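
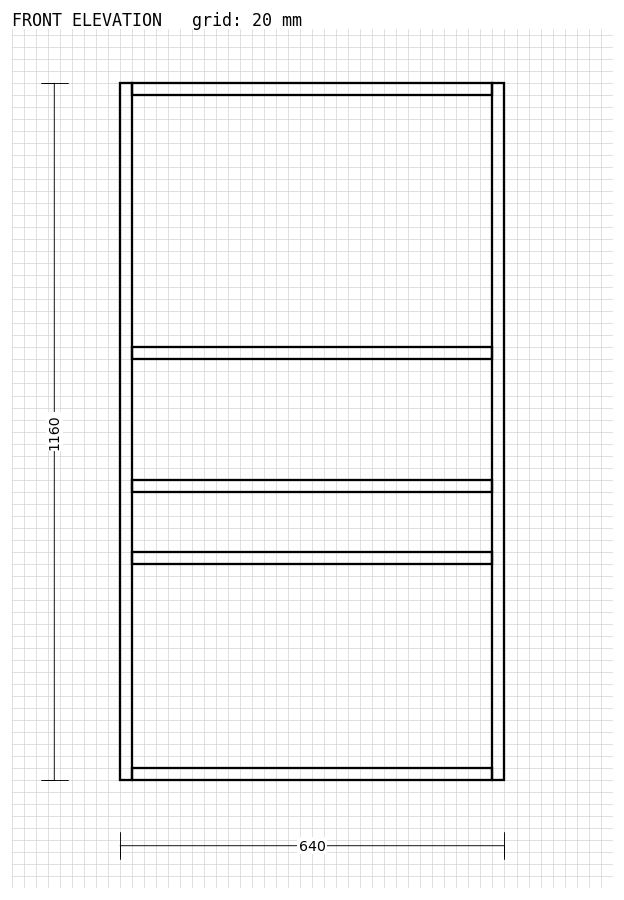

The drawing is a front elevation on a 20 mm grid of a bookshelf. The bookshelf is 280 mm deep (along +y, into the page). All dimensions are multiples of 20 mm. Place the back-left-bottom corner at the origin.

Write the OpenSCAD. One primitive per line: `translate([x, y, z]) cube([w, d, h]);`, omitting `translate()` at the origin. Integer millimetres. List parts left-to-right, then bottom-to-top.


cube([20, 280, 1160]);
translate([20, 0, 0]) cube([600, 280, 20]);
translate([20, 0, 360]) cube([600, 280, 20]);
translate([20, 0, 480]) cube([600, 280, 20]);
translate([20, 0, 700]) cube([600, 280, 20]);
translate([20, 0, 1140]) cube([600, 280, 20]);
translate([620, 0, 0]) cube([20, 280, 1160]);


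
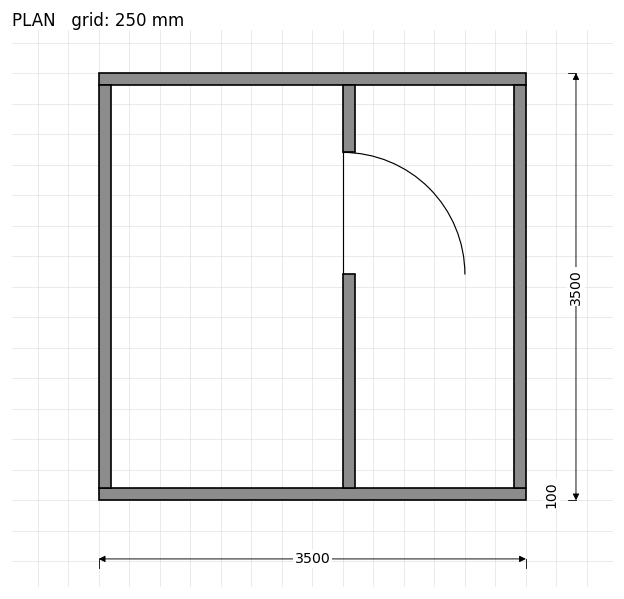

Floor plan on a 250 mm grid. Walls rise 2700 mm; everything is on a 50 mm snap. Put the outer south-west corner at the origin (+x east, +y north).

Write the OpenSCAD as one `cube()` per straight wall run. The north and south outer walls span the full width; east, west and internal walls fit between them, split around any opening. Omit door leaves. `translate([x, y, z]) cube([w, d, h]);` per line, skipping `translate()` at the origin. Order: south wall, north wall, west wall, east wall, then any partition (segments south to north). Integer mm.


cube([3500, 100, 2700]);
translate([0, 3400, 0]) cube([3500, 100, 2700]);
translate([0, 100, 0]) cube([100, 3300, 2700]);
translate([3400, 100, 0]) cube([100, 3300, 2700]);
translate([2000, 100, 0]) cube([100, 1750, 2700]);
translate([2000, 2850, 0]) cube([100, 550, 2700]);


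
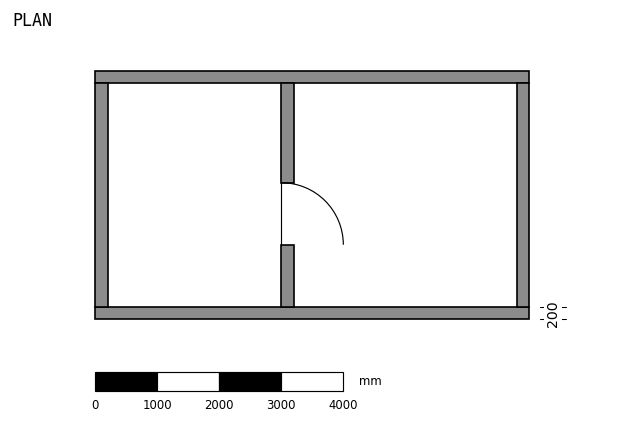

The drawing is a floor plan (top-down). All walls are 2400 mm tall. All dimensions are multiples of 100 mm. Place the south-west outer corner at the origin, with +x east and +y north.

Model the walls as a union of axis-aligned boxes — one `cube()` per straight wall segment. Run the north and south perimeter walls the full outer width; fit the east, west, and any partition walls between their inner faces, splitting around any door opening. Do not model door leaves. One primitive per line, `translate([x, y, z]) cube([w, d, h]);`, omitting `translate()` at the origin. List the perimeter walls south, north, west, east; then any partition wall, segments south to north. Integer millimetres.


cube([7000, 200, 2400]);
translate([0, 3800, 0]) cube([7000, 200, 2400]);
translate([0, 200, 0]) cube([200, 3600, 2400]);
translate([6800, 200, 0]) cube([200, 3600, 2400]);
translate([3000, 200, 0]) cube([200, 1000, 2400]);
translate([3000, 2200, 0]) cube([200, 1600, 2400]);


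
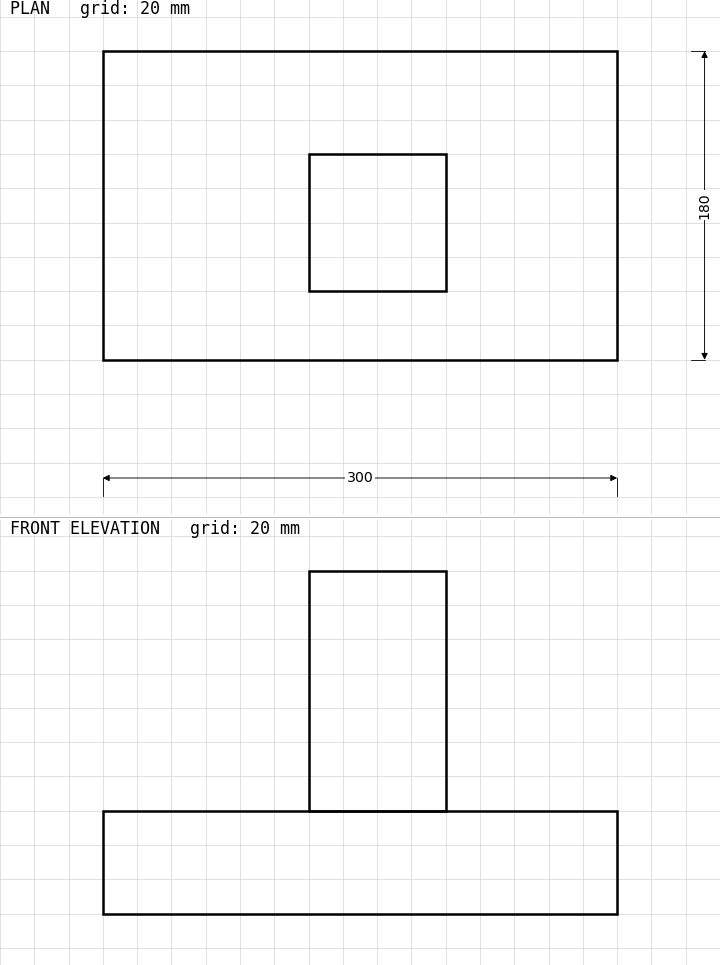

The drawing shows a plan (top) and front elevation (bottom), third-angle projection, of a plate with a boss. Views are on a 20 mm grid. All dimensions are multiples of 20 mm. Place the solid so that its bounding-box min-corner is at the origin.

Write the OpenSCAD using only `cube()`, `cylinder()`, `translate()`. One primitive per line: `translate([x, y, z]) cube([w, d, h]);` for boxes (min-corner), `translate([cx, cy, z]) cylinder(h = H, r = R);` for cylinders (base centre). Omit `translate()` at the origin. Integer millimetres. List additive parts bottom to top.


cube([300, 180, 60]);
translate([120, 40, 60]) cube([80, 80, 140]);


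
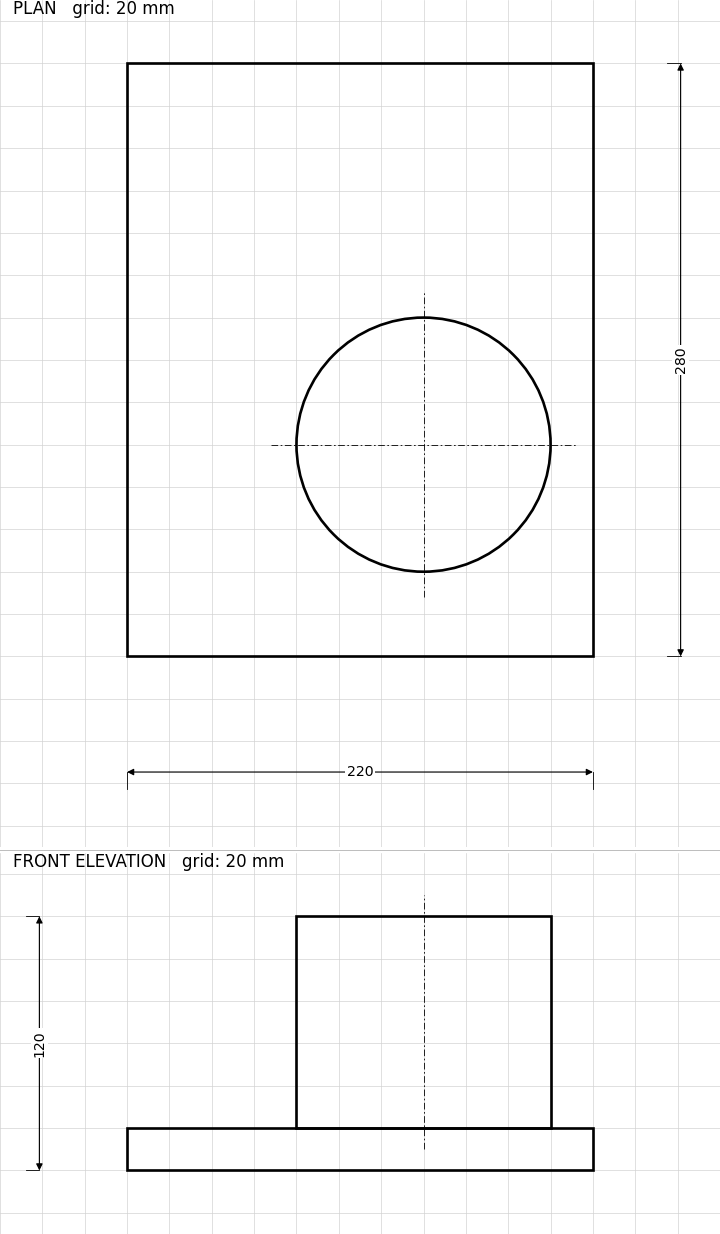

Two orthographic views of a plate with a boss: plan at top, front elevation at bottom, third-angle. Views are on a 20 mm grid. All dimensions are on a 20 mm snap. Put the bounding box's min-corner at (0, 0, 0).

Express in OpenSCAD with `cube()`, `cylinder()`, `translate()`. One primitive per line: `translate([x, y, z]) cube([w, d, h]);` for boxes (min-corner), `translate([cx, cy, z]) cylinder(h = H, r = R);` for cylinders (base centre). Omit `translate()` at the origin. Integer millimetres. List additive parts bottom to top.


cube([220, 280, 20]);
translate([140, 100, 20]) cylinder(h = 100, r = 60);


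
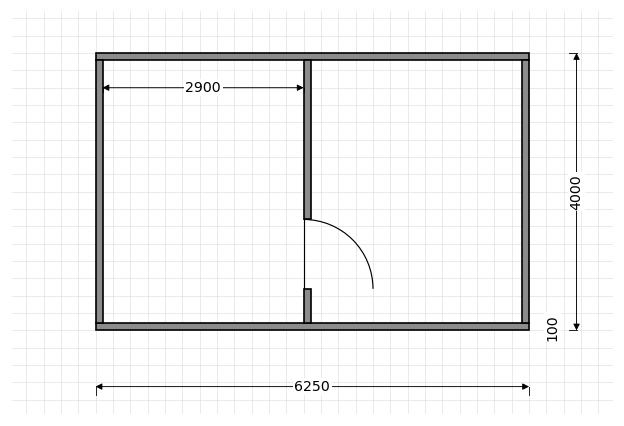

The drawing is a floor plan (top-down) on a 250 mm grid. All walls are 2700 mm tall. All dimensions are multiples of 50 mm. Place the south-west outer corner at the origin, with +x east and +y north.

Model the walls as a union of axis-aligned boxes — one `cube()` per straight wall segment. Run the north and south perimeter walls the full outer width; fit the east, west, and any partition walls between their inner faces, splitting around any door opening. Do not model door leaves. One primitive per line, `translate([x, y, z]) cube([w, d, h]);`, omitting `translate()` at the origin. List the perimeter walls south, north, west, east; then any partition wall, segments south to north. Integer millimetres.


cube([6250, 100, 2700]);
translate([0, 3900, 0]) cube([6250, 100, 2700]);
translate([0, 100, 0]) cube([100, 3800, 2700]);
translate([6150, 100, 0]) cube([100, 3800, 2700]);
translate([3000, 100, 0]) cube([100, 500, 2700]);
translate([3000, 1600, 0]) cube([100, 2300, 2700]);


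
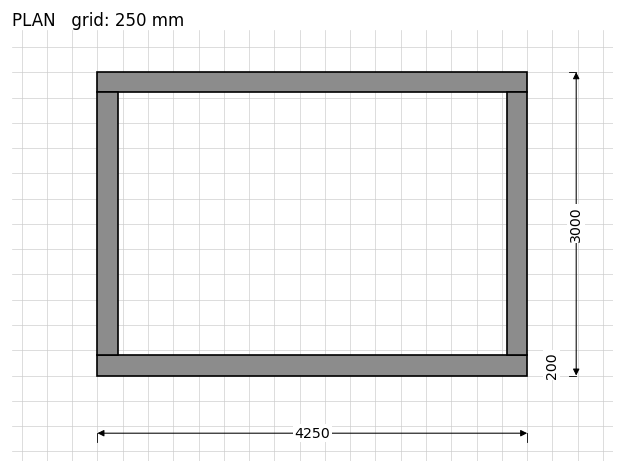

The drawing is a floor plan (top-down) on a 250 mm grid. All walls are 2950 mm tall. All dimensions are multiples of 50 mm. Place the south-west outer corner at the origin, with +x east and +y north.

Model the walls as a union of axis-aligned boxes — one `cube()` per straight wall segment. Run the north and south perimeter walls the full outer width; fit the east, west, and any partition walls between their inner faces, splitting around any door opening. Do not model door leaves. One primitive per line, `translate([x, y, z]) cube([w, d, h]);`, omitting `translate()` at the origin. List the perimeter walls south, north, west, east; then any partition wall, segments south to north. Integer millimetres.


cube([4250, 200, 2950]);
translate([0, 2800, 0]) cube([4250, 200, 2950]);
translate([0, 200, 0]) cube([200, 2600, 2950]);
translate([4050, 200, 0]) cube([200, 2600, 2950]);


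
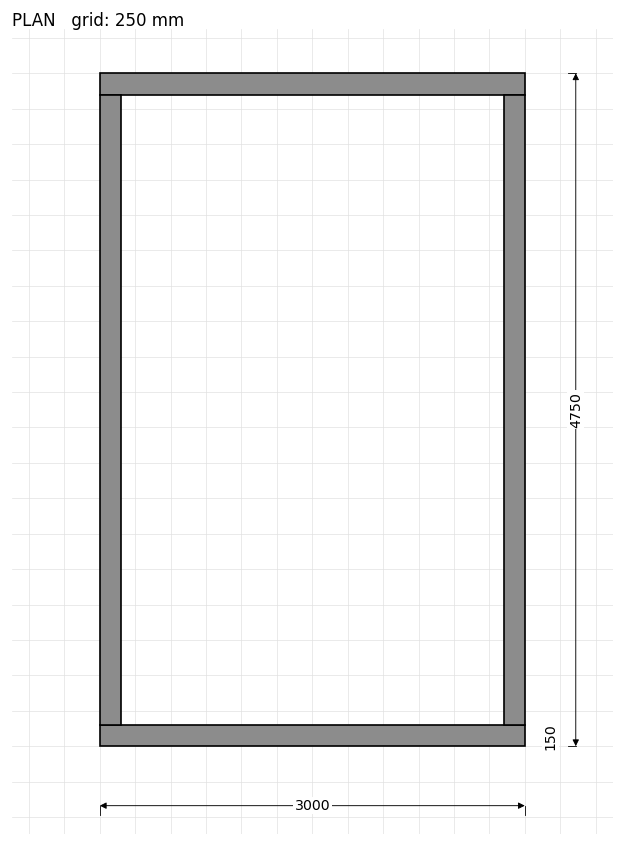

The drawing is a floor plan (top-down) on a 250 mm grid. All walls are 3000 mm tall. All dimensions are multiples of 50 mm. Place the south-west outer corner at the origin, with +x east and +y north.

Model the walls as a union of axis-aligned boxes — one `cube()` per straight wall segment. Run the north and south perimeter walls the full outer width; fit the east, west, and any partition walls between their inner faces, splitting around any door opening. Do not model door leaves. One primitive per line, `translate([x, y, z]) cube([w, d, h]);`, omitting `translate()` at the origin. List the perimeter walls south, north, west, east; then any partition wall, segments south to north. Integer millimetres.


cube([3000, 150, 3000]);
translate([0, 4600, 0]) cube([3000, 150, 3000]);
translate([0, 150, 0]) cube([150, 4450, 3000]);
translate([2850, 150, 0]) cube([150, 4450, 3000]);


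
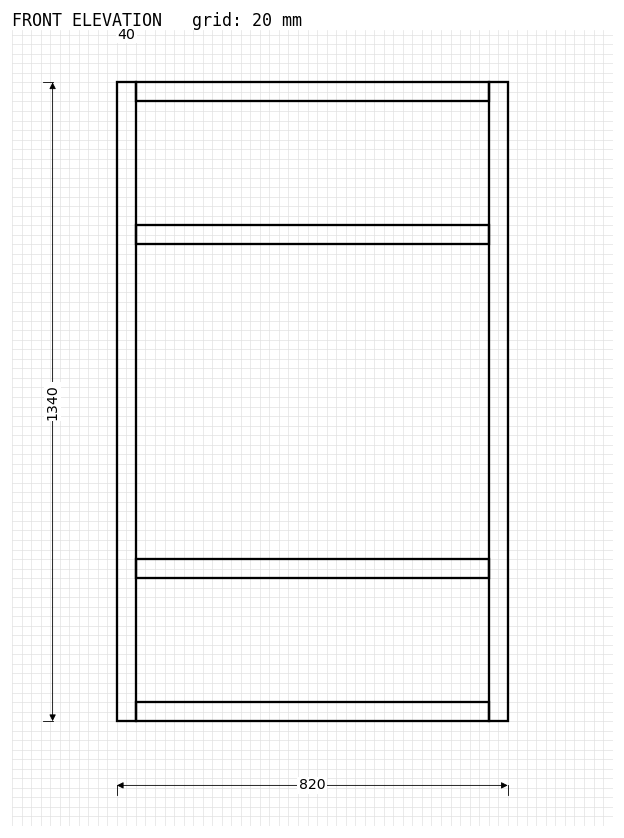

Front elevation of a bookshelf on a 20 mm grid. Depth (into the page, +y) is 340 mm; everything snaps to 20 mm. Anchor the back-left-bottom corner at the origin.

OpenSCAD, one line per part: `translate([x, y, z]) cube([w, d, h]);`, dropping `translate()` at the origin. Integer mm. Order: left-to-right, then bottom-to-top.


cube([40, 340, 1340]);
translate([40, 0, 0]) cube([740, 340, 40]);
translate([40, 0, 300]) cube([740, 340, 40]);
translate([40, 0, 1000]) cube([740, 340, 40]);
translate([40, 0, 1300]) cube([740, 340, 40]);
translate([780, 0, 0]) cube([40, 340, 1340]);


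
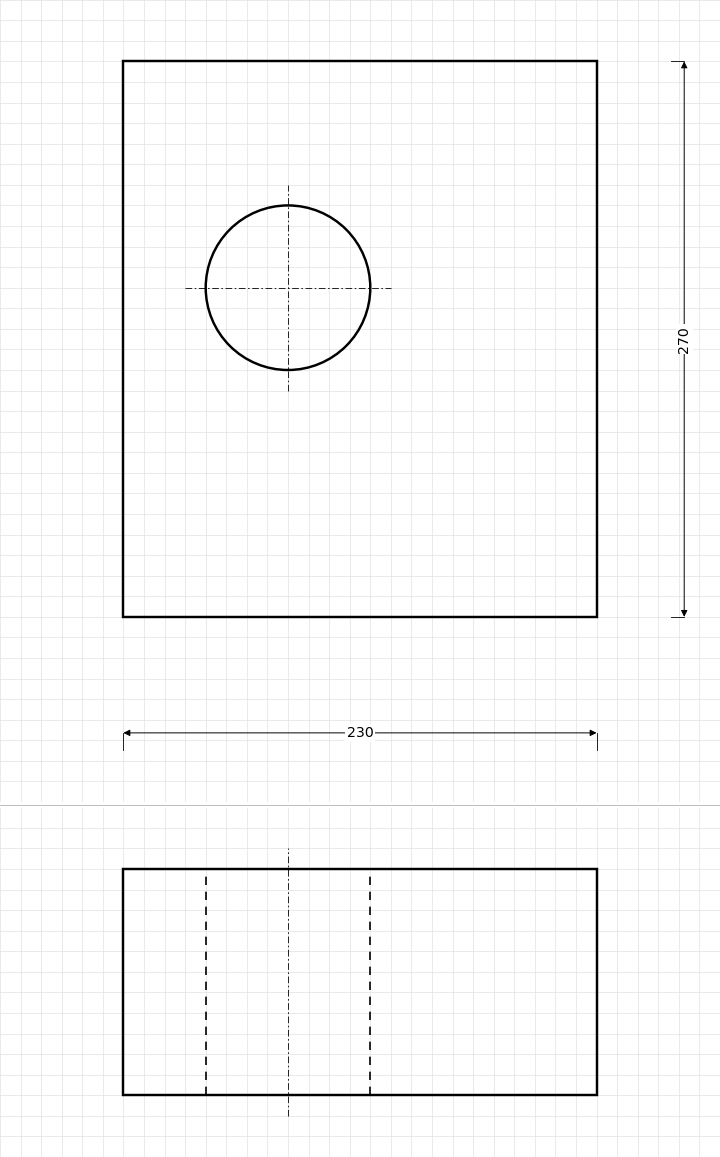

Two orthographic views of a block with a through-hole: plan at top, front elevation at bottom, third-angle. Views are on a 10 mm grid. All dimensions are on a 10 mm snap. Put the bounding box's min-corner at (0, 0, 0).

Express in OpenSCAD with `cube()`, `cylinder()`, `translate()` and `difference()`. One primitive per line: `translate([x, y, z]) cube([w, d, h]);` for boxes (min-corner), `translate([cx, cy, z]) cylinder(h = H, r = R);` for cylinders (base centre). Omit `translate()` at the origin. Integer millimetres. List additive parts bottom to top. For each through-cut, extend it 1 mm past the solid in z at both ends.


difference() {
  cube([230, 270, 110]);
  translate([80, 160, -1]) cylinder(h = 112, r = 40);
}


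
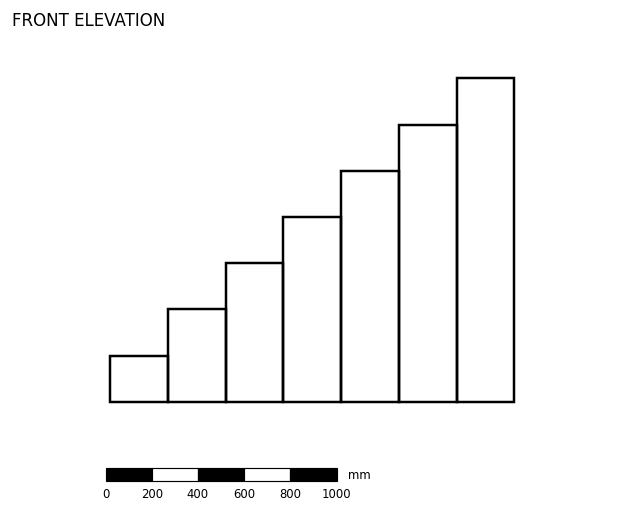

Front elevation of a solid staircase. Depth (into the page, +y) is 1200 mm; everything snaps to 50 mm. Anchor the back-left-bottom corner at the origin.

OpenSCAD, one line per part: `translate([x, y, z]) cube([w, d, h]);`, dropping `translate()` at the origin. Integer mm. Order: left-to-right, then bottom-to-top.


cube([250, 1200, 200]);
translate([250, 0, 0]) cube([250, 1200, 400]);
translate([500, 0, 0]) cube([250, 1200, 600]);
translate([750, 0, 0]) cube([250, 1200, 800]);
translate([1000, 0, 0]) cube([250, 1200, 1000]);
translate([1250, 0, 0]) cube([250, 1200, 1200]);
translate([1500, 0, 0]) cube([250, 1200, 1400]);


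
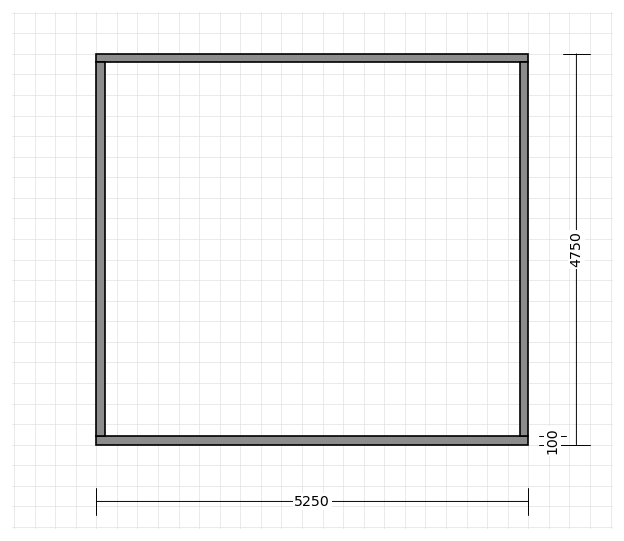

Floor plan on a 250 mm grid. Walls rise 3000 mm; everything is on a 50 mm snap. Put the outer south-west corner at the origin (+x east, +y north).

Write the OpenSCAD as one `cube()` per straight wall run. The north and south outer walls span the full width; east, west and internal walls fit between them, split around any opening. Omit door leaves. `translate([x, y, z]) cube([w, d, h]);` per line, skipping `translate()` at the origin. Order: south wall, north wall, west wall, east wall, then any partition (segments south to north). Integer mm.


cube([5250, 100, 3000]);
translate([0, 4650, 0]) cube([5250, 100, 3000]);
translate([0, 100, 0]) cube([100, 4550, 3000]);
translate([5150, 100, 0]) cube([100, 4550, 3000]);


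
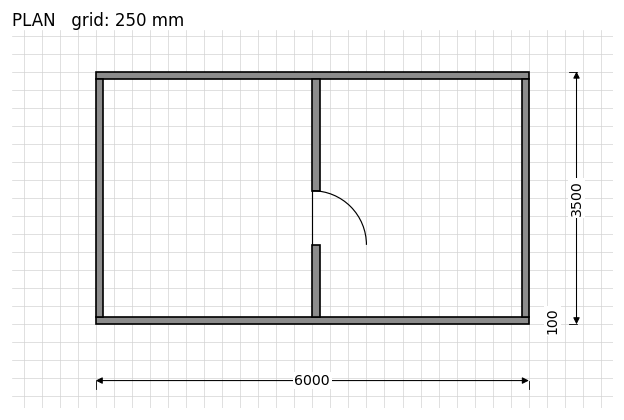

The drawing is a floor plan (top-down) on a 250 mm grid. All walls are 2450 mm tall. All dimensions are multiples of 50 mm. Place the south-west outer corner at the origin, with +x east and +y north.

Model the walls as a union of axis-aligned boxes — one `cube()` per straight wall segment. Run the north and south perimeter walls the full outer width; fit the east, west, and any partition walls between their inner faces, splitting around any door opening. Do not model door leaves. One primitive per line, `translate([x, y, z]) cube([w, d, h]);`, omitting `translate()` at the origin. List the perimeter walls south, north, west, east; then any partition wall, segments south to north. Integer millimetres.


cube([6000, 100, 2450]);
translate([0, 3400, 0]) cube([6000, 100, 2450]);
translate([0, 100, 0]) cube([100, 3300, 2450]);
translate([5900, 100, 0]) cube([100, 3300, 2450]);
translate([3000, 100, 0]) cube([100, 1000, 2450]);
translate([3000, 1850, 0]) cube([100, 1550, 2450]);


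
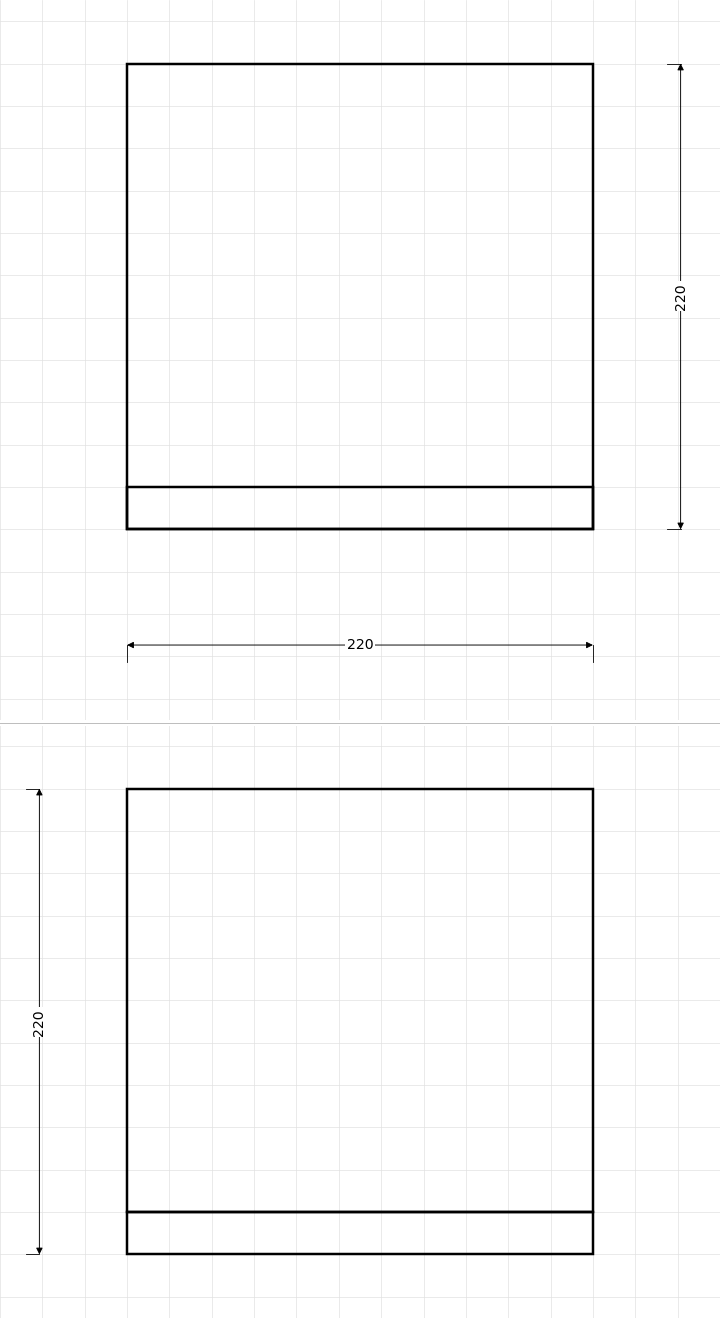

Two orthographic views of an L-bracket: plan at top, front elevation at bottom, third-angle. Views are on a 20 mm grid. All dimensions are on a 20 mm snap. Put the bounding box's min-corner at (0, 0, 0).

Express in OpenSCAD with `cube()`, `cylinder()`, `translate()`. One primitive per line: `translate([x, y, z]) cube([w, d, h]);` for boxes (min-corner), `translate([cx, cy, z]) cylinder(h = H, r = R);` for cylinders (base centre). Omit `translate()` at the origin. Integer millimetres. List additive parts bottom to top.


cube([220, 220, 20]);
translate([0, 0, 20]) cube([220, 20, 200]);


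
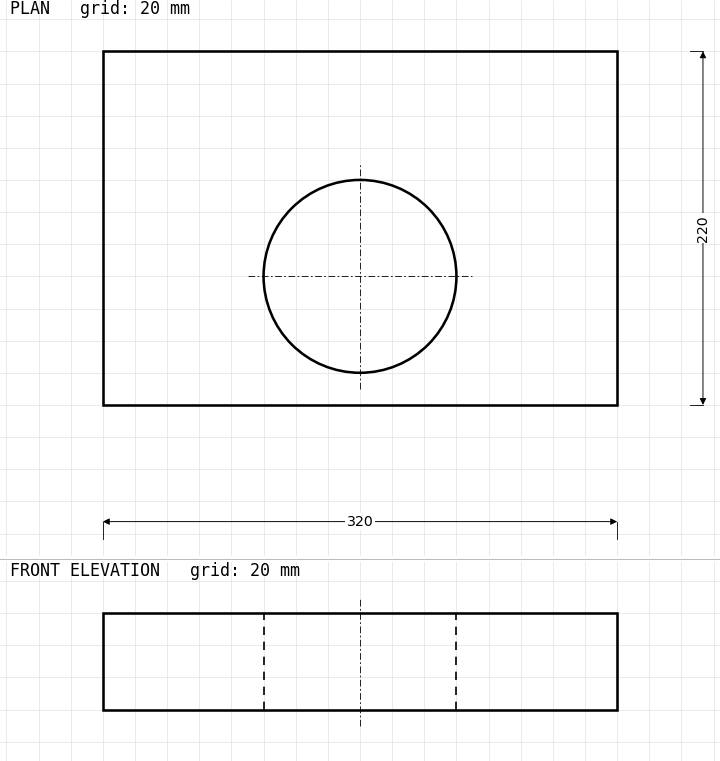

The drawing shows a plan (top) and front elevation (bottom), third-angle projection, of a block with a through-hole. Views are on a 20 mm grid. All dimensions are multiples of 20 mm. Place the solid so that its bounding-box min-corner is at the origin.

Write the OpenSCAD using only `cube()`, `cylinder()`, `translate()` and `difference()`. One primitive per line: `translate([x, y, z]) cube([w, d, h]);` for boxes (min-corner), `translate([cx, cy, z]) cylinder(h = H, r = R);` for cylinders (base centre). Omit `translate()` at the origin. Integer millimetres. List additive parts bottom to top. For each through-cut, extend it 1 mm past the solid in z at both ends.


difference() {
  cube([320, 220, 60]);
  translate([160, 80, -1]) cylinder(h = 62, r = 60);
}


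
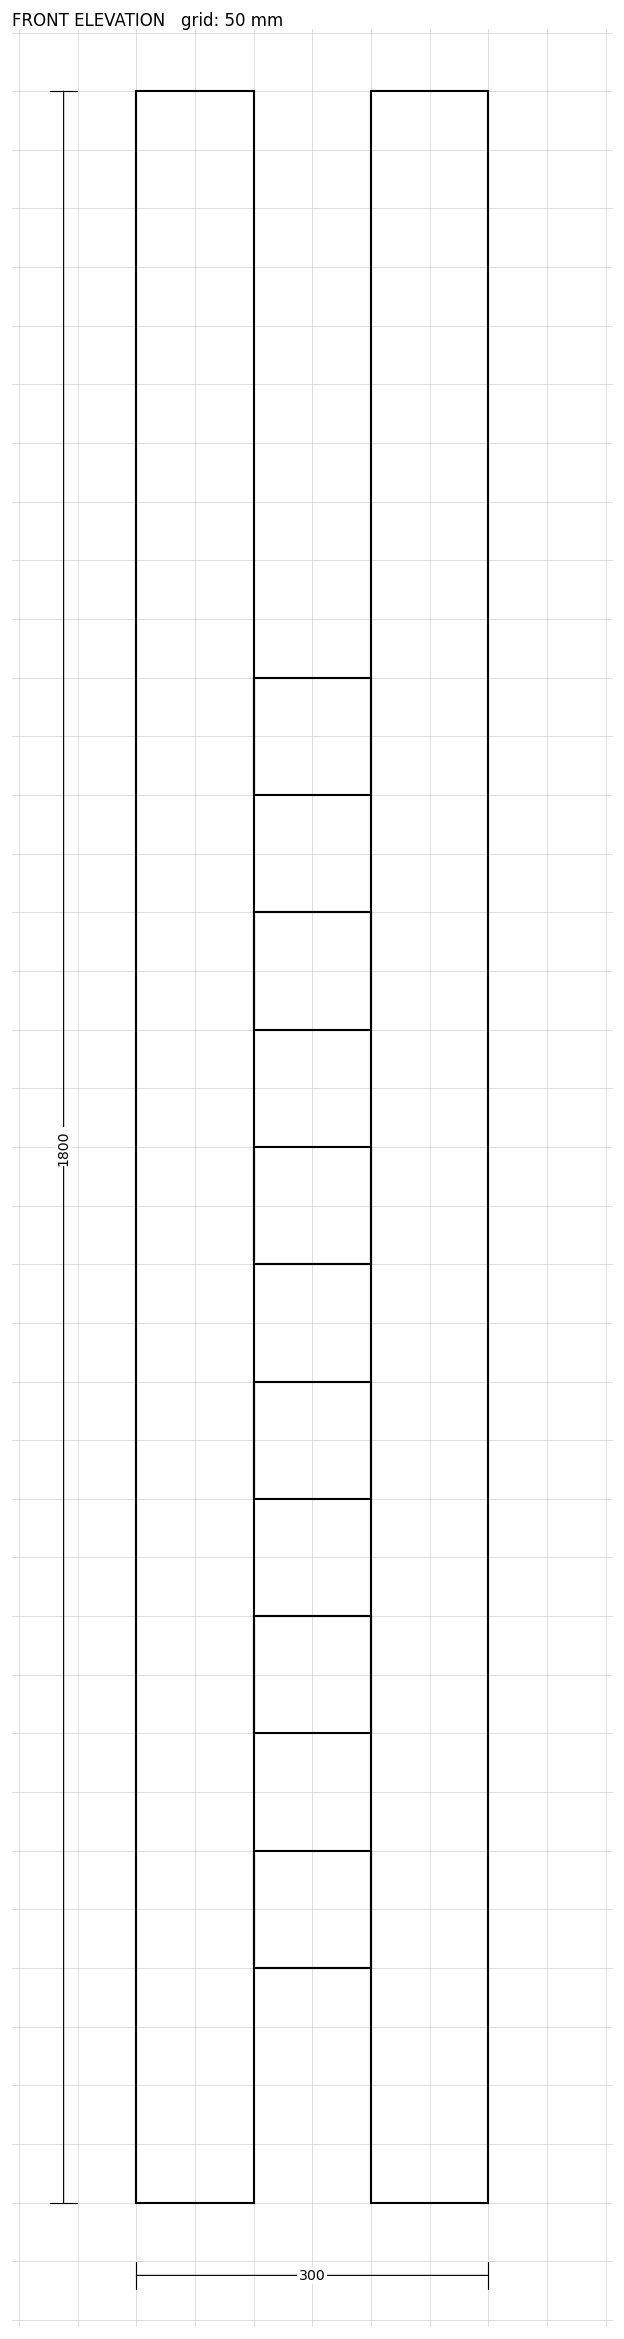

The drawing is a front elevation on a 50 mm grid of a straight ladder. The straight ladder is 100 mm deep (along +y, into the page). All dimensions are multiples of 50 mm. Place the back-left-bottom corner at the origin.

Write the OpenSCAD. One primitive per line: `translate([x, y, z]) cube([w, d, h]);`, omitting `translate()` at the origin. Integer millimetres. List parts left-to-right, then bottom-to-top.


cube([100, 100, 1800]);
translate([100, 0, 200]) cube([100, 100, 100]);
translate([100, 0, 400]) cube([100, 100, 100]);
translate([100, 0, 600]) cube([100, 100, 100]);
translate([100, 0, 800]) cube([100, 100, 100]);
translate([100, 0, 1000]) cube([100, 100, 100]);
translate([100, 0, 1200]) cube([100, 100, 100]);
translate([200, 0, 0]) cube([100, 100, 1800]);


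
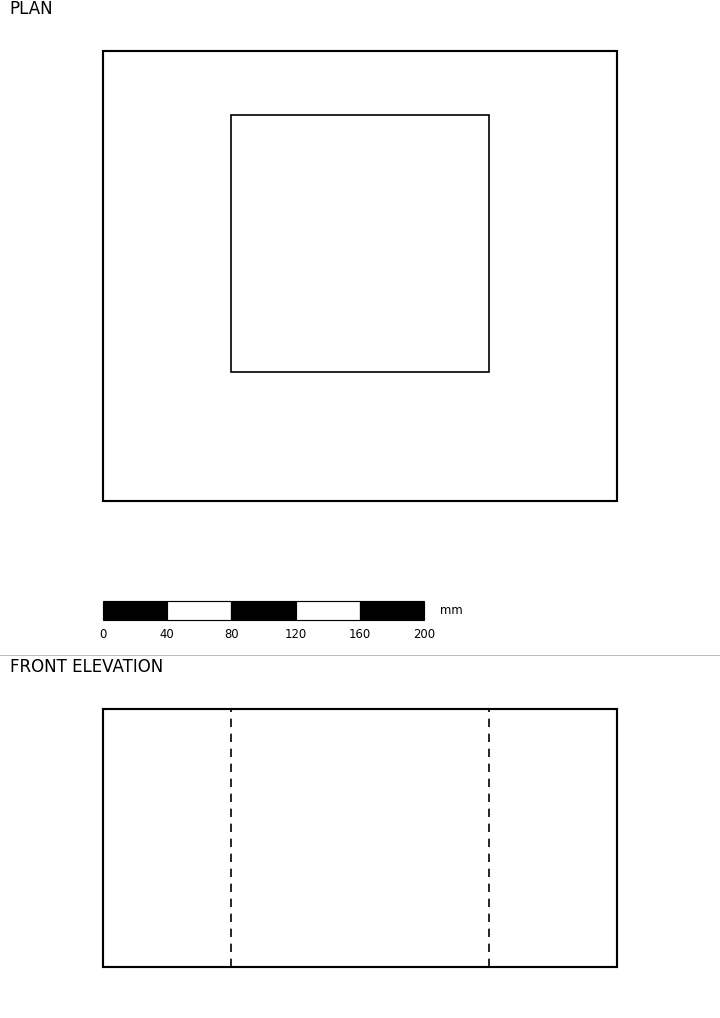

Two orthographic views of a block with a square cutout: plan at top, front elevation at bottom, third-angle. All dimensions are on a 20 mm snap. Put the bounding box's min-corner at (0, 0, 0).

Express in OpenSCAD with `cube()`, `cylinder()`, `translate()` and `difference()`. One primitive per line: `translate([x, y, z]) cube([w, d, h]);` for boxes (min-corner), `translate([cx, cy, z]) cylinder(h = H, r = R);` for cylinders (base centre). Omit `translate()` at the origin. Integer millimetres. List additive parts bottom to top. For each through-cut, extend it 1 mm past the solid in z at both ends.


difference() {
  cube([320, 280, 160]);
  translate([80, 80, -1]) cube([160, 160, 162]);
}


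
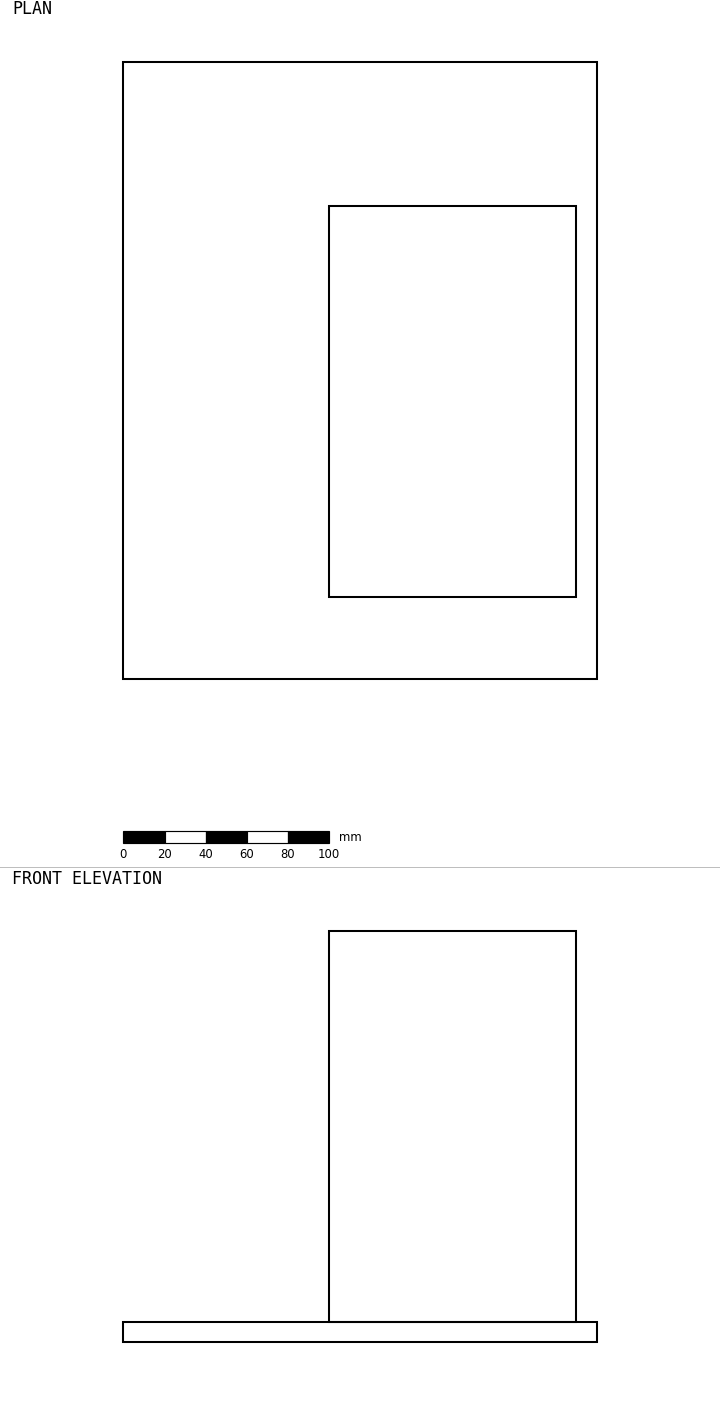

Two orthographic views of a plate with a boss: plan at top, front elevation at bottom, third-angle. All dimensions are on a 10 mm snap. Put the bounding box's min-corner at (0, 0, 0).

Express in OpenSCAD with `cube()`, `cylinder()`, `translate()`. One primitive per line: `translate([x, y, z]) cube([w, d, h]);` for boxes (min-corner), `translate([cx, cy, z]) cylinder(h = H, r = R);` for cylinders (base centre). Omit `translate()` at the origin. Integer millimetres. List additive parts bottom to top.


cube([230, 300, 10]);
translate([100, 40, 10]) cube([120, 190, 190]);


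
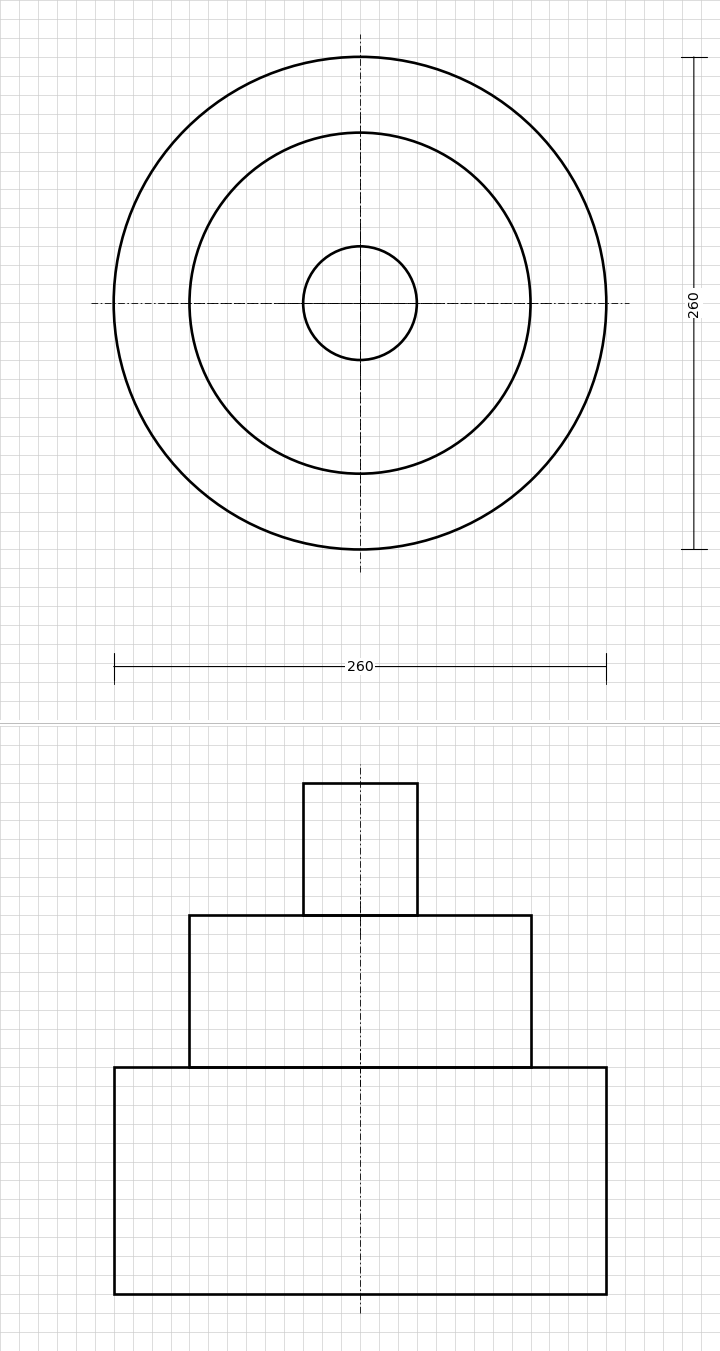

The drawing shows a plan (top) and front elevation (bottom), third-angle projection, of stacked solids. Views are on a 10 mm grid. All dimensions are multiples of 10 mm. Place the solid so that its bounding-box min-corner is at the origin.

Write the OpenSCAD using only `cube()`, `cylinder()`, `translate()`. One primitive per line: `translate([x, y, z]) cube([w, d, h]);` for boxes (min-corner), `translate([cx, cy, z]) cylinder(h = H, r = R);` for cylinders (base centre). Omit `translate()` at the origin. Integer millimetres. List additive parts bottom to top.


translate([130, 130, 0]) cylinder(h = 120, r = 130);
translate([130, 130, 120]) cylinder(h = 80, r = 90);
translate([130, 130, 200]) cylinder(h = 70, r = 30);


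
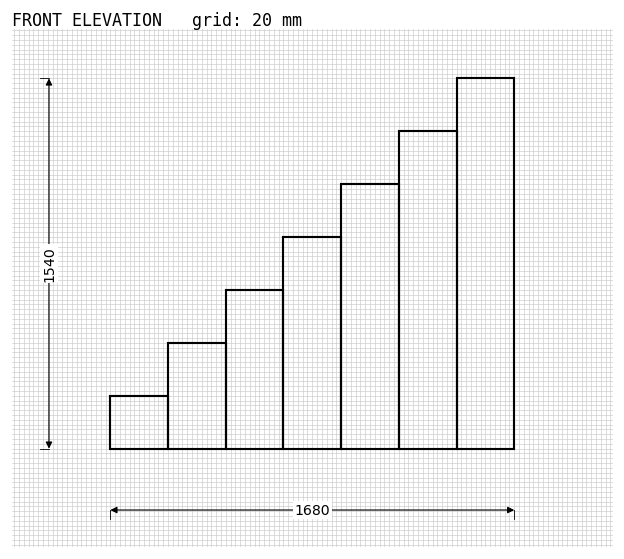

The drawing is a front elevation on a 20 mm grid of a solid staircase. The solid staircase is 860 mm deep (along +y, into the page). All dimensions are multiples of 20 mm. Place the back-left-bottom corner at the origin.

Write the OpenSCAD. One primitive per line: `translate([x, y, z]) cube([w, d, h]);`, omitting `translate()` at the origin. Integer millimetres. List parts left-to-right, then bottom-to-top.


cube([240, 860, 220]);
translate([240, 0, 0]) cube([240, 860, 440]);
translate([480, 0, 0]) cube([240, 860, 660]);
translate([720, 0, 0]) cube([240, 860, 880]);
translate([960, 0, 0]) cube([240, 860, 1100]);
translate([1200, 0, 0]) cube([240, 860, 1320]);
translate([1440, 0, 0]) cube([240, 860, 1540]);


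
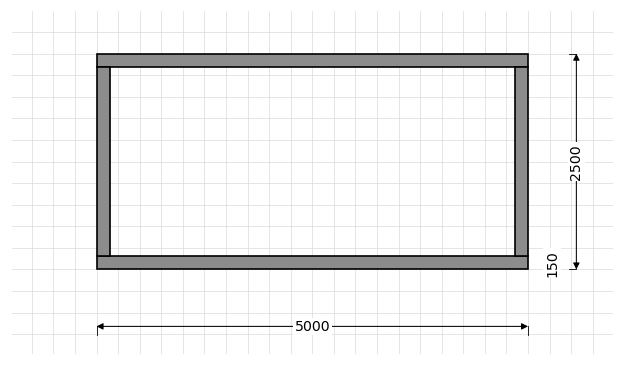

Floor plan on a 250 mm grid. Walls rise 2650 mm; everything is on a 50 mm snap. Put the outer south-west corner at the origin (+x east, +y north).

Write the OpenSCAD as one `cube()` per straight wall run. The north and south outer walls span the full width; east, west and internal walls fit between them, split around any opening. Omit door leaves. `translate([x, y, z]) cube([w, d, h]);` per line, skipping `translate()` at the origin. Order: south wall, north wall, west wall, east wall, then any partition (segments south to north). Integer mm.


cube([5000, 150, 2650]);
translate([0, 2350, 0]) cube([5000, 150, 2650]);
translate([0, 150, 0]) cube([150, 2200, 2650]);
translate([4850, 150, 0]) cube([150, 2200, 2650]);


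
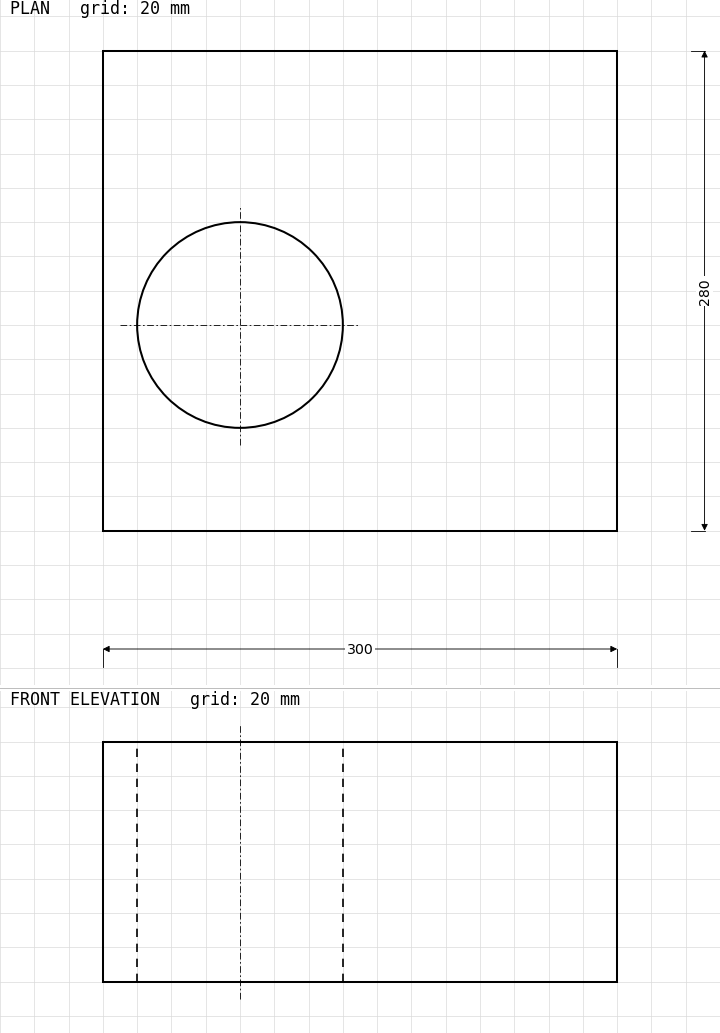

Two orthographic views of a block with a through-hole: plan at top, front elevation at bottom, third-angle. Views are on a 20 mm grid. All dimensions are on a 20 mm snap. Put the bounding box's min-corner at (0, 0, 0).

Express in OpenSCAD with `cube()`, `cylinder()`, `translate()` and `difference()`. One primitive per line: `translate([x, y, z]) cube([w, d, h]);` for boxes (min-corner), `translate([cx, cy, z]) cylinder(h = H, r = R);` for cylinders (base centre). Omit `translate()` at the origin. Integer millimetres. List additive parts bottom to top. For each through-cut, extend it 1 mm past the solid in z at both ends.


difference() {
  cube([300, 280, 140]);
  translate([80, 120, -1]) cylinder(h = 142, r = 60);
}


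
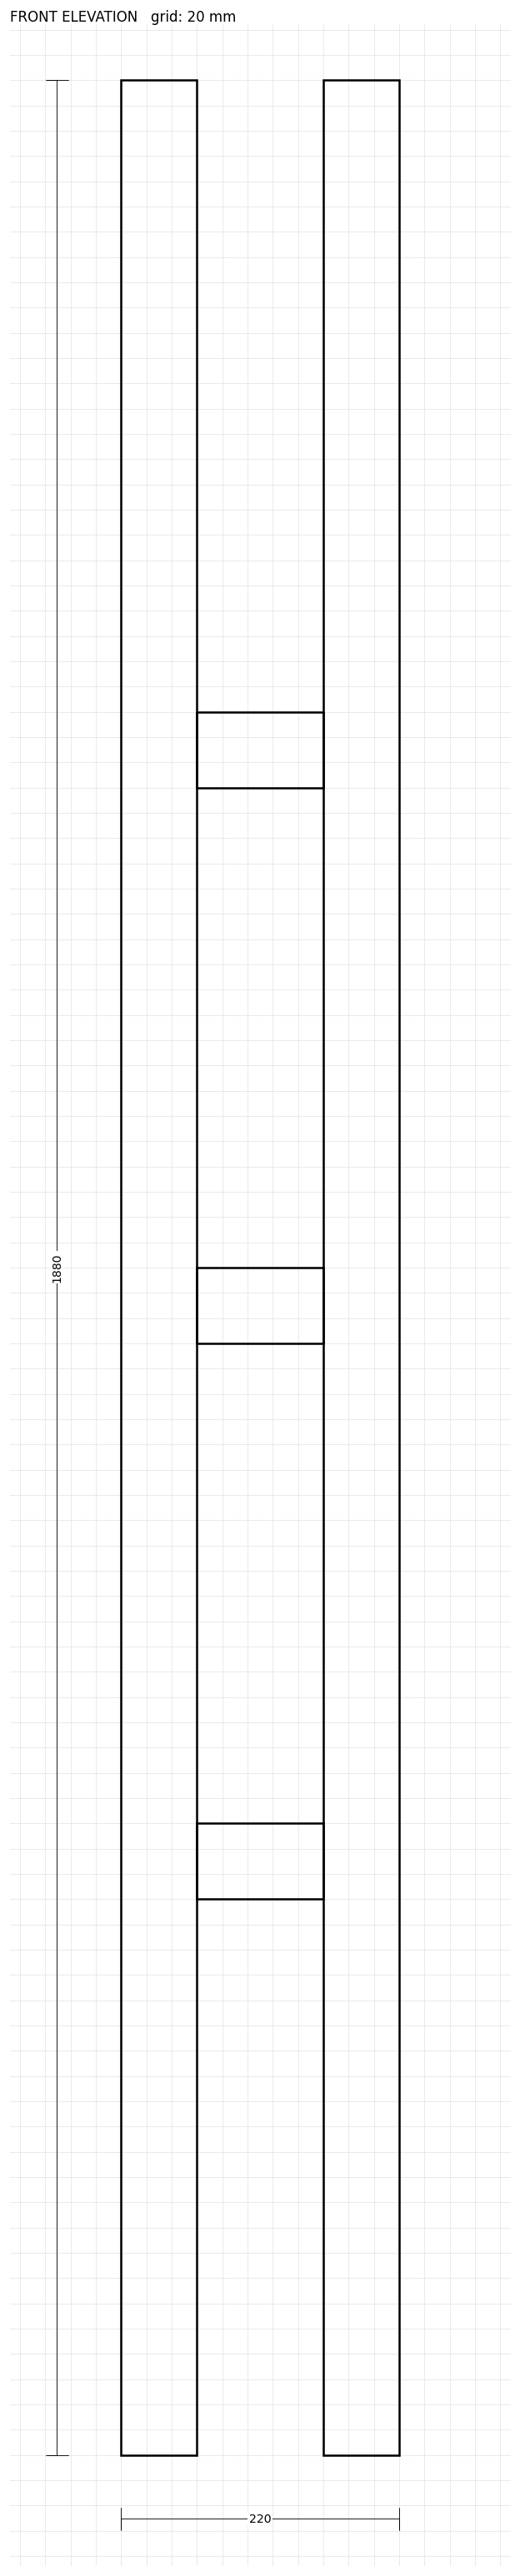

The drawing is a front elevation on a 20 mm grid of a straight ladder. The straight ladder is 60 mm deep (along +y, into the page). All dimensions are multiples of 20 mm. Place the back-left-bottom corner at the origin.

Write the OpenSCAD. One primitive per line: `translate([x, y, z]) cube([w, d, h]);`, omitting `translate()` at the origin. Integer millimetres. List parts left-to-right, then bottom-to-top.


cube([60, 60, 1880]);
translate([60, 0, 440]) cube([100, 60, 60]);
translate([60, 0, 880]) cube([100, 60, 60]);
translate([60, 0, 1320]) cube([100, 60, 60]);
translate([160, 0, 0]) cube([60, 60, 1880]);


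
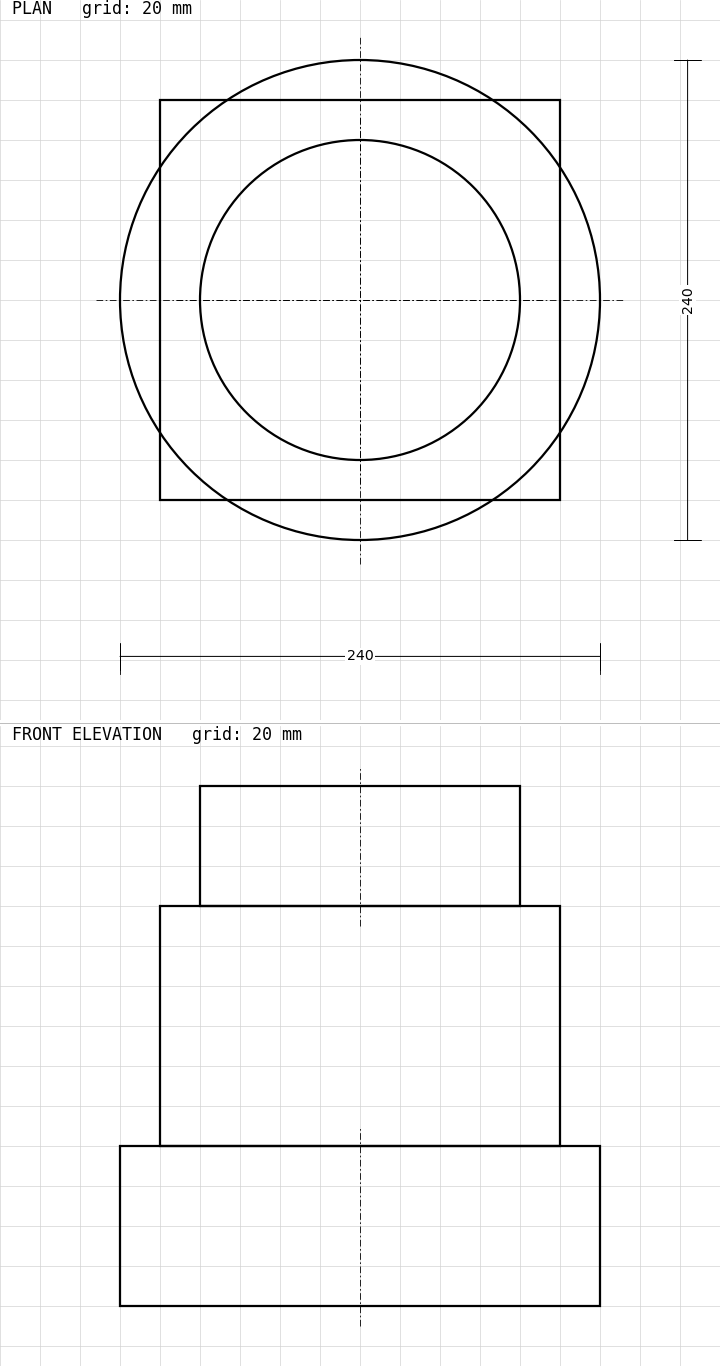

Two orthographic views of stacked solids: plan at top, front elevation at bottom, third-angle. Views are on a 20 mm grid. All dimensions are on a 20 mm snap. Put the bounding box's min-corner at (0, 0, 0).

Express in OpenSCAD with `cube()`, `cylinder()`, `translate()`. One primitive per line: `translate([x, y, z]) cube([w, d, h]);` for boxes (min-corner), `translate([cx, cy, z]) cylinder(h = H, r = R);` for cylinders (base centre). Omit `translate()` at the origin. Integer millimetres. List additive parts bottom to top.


translate([120, 120, 0]) cylinder(h = 80, r = 120);
translate([20, 20, 80]) cube([200, 200, 120]);
translate([120, 120, 200]) cylinder(h = 60, r = 80);


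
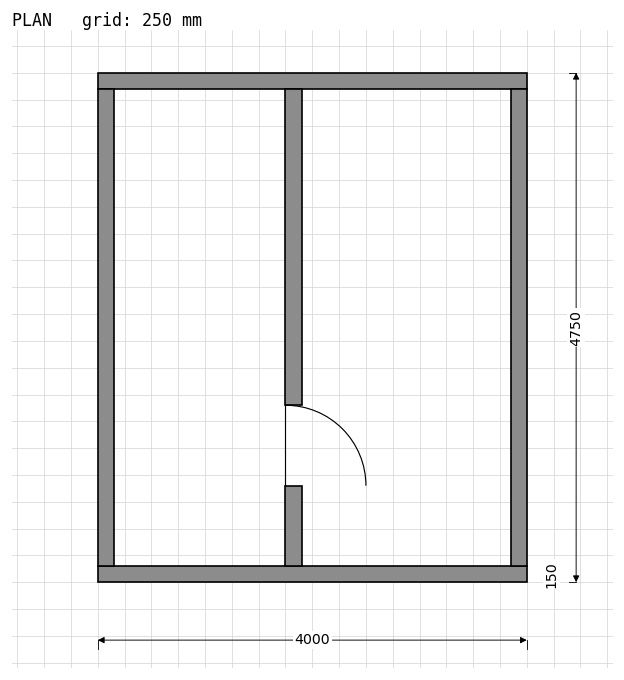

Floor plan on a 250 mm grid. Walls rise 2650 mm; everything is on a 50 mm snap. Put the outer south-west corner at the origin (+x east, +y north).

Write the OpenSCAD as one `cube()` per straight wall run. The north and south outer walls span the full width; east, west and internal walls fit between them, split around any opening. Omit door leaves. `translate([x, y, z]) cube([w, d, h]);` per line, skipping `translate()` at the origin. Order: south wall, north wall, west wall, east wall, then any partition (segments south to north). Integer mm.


cube([4000, 150, 2650]);
translate([0, 4600, 0]) cube([4000, 150, 2650]);
translate([0, 150, 0]) cube([150, 4450, 2650]);
translate([3850, 150, 0]) cube([150, 4450, 2650]);
translate([1750, 150, 0]) cube([150, 750, 2650]);
translate([1750, 1650, 0]) cube([150, 2950, 2650]);


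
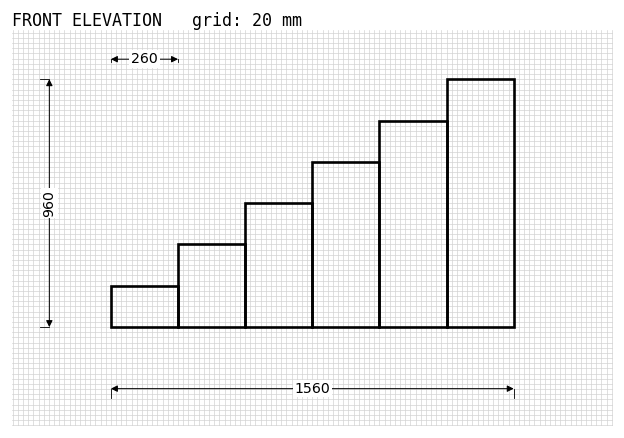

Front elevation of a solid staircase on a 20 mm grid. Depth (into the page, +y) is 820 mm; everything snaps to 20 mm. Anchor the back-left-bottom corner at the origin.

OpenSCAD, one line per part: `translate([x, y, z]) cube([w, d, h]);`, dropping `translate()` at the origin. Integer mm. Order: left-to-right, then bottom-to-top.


cube([260, 820, 160]);
translate([260, 0, 0]) cube([260, 820, 320]);
translate([520, 0, 0]) cube([260, 820, 480]);
translate([780, 0, 0]) cube([260, 820, 640]);
translate([1040, 0, 0]) cube([260, 820, 800]);
translate([1300, 0, 0]) cube([260, 820, 960]);


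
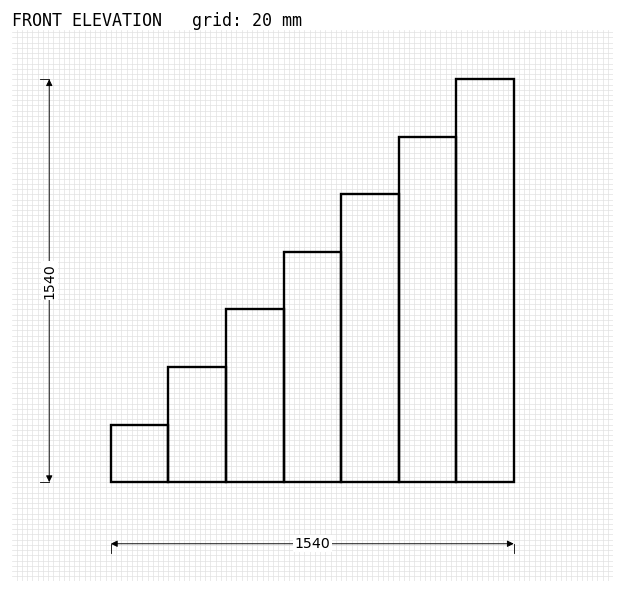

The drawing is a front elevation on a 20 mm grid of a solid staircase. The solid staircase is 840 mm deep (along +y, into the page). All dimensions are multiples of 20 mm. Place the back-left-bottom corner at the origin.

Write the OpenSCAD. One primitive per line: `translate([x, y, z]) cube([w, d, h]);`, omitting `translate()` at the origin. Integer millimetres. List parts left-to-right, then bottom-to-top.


cube([220, 840, 220]);
translate([220, 0, 0]) cube([220, 840, 440]);
translate([440, 0, 0]) cube([220, 840, 660]);
translate([660, 0, 0]) cube([220, 840, 880]);
translate([880, 0, 0]) cube([220, 840, 1100]);
translate([1100, 0, 0]) cube([220, 840, 1320]);
translate([1320, 0, 0]) cube([220, 840, 1540]);


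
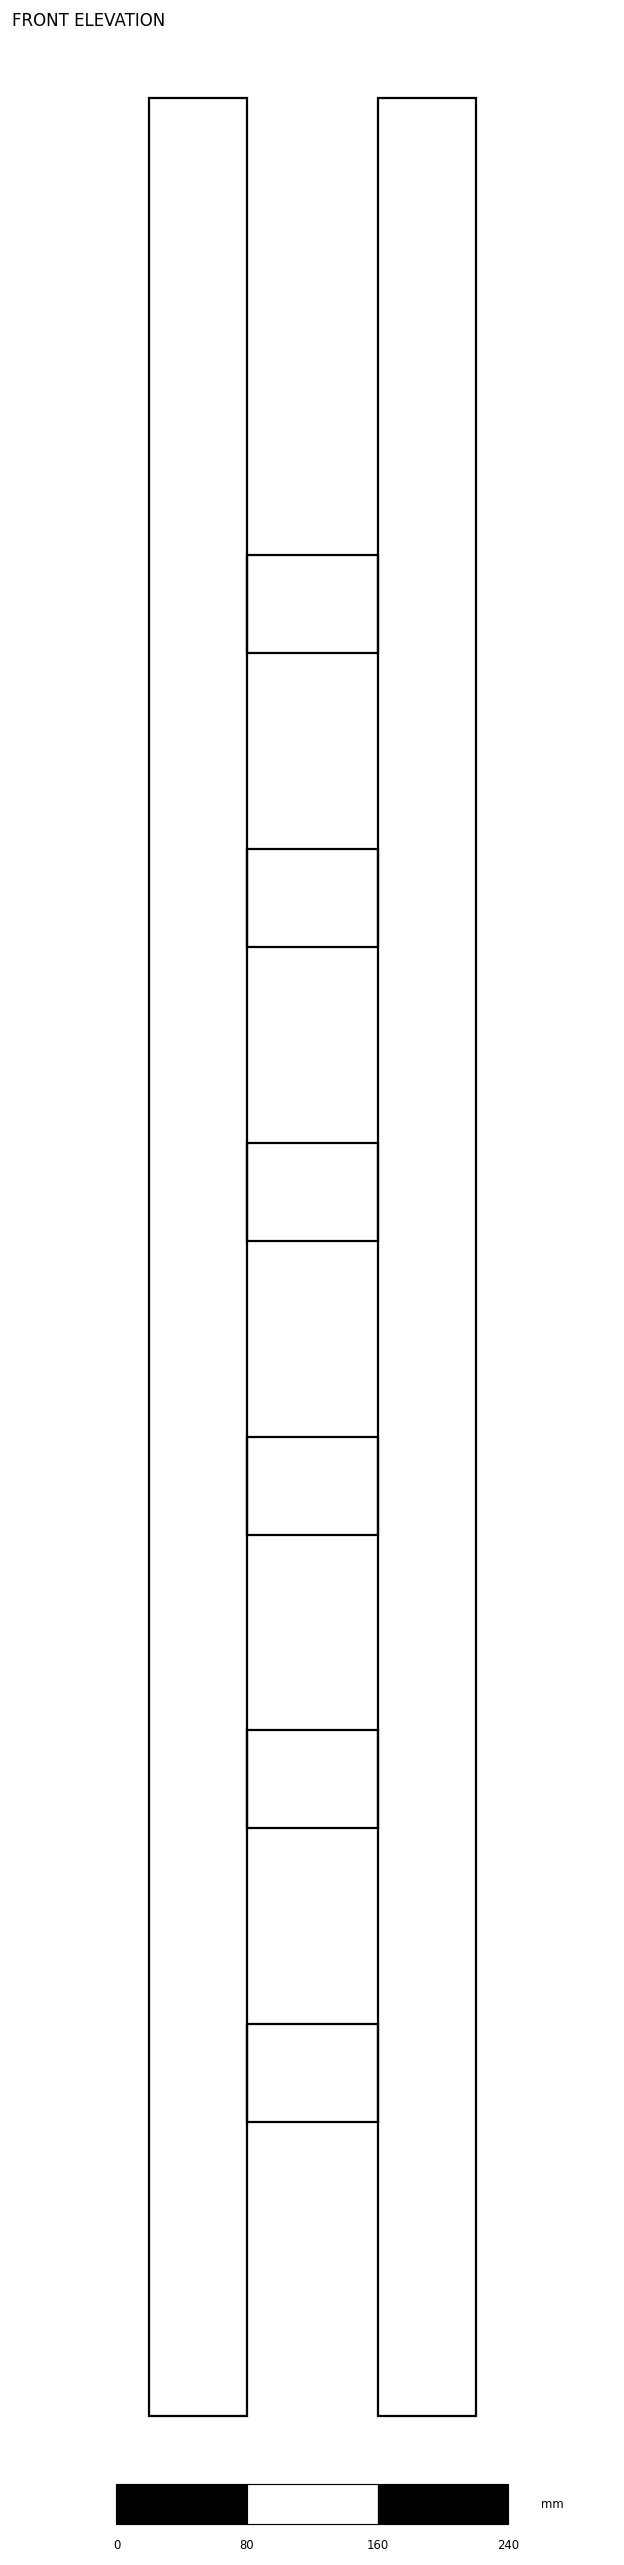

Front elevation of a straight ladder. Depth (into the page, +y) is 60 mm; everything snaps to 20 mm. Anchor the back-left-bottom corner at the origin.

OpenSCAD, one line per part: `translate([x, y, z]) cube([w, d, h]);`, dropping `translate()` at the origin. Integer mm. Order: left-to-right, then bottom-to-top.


cube([60, 60, 1420]);
translate([60, 0, 180]) cube([80, 60, 60]);
translate([60, 0, 360]) cube([80, 60, 60]);
translate([60, 0, 540]) cube([80, 60, 60]);
translate([60, 0, 720]) cube([80, 60, 60]);
translate([60, 0, 900]) cube([80, 60, 60]);
translate([60, 0, 1080]) cube([80, 60, 60]);
translate([140, 0, 0]) cube([60, 60, 1420]);


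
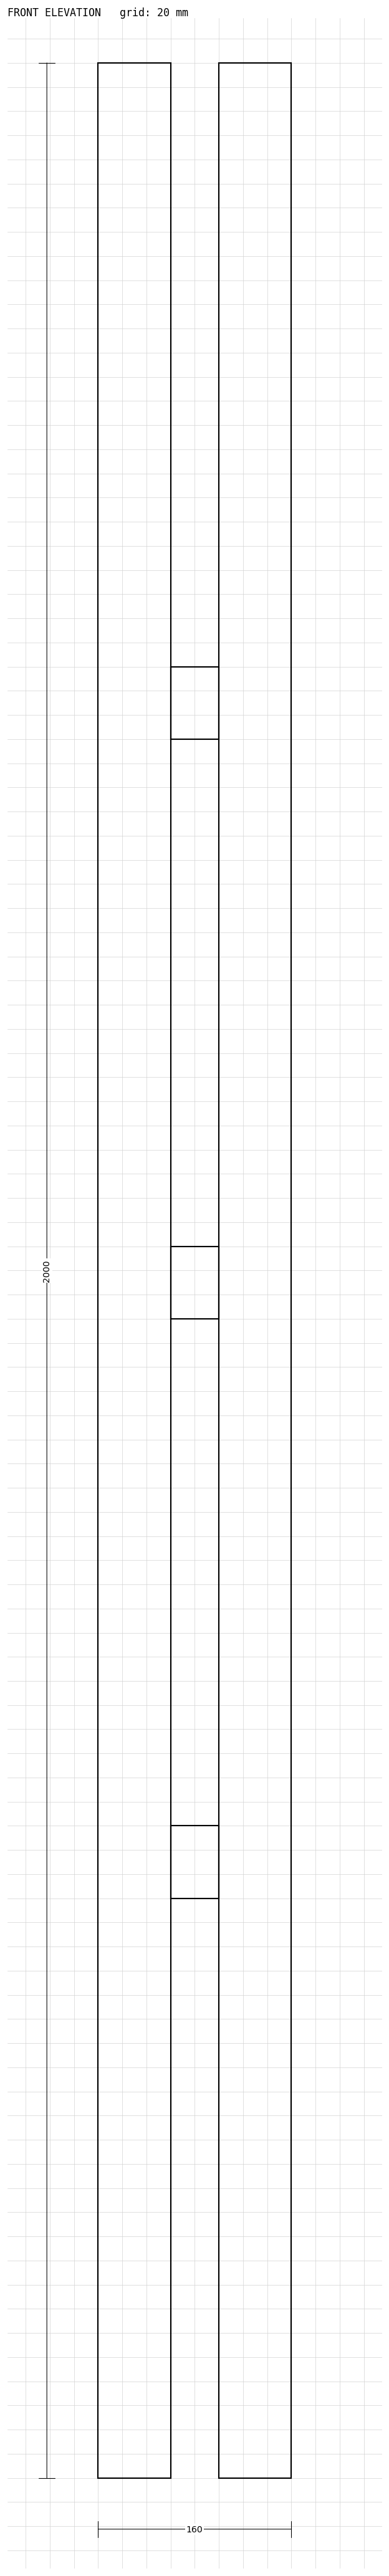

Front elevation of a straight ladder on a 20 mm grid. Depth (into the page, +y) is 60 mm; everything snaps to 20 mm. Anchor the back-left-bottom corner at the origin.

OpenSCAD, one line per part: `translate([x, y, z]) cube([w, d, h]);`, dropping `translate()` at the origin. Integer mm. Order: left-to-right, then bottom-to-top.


cube([60, 60, 2000]);
translate([60, 0, 480]) cube([40, 60, 60]);
translate([60, 0, 960]) cube([40, 60, 60]);
translate([60, 0, 1440]) cube([40, 60, 60]);
translate([100, 0, 0]) cube([60, 60, 2000]);


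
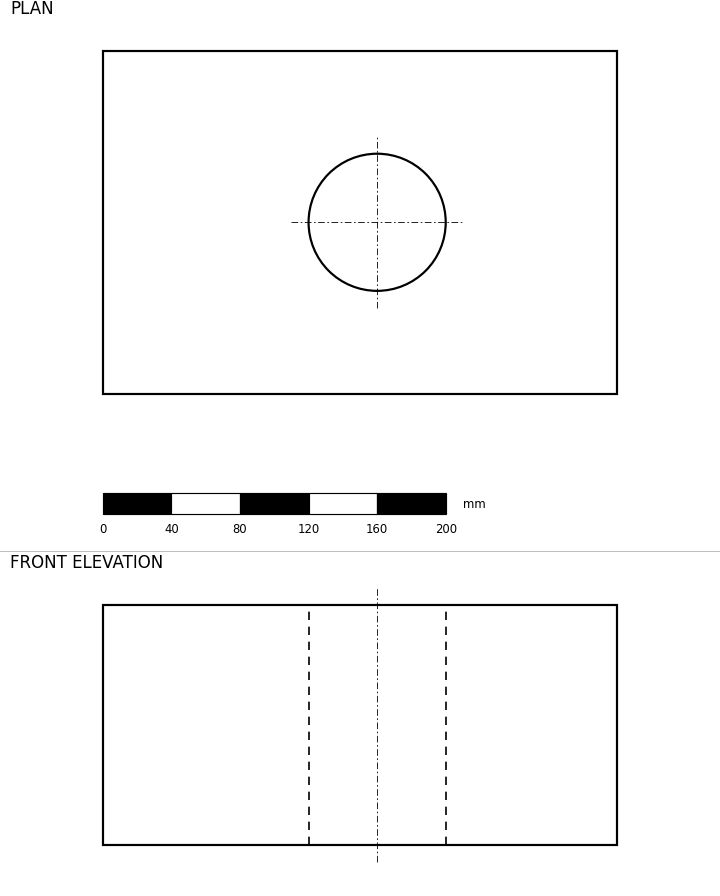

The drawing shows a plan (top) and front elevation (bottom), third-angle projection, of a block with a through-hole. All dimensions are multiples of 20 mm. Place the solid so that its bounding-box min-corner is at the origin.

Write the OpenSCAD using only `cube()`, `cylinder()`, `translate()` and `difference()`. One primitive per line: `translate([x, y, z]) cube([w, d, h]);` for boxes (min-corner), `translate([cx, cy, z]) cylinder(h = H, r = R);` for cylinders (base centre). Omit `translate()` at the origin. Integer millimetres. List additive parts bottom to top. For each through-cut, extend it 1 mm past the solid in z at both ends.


difference() {
  cube([300, 200, 140]);
  translate([160, 100, -1]) cylinder(h = 142, r = 40);
}


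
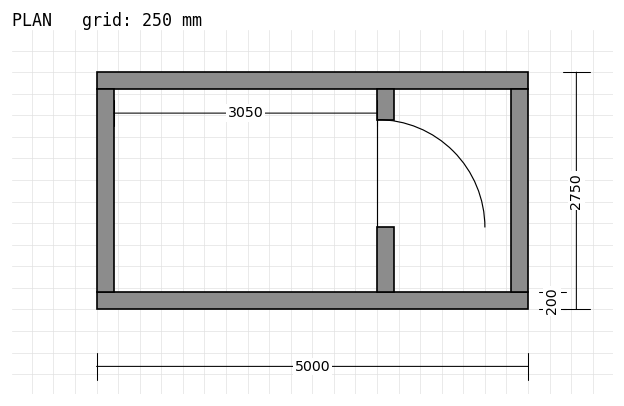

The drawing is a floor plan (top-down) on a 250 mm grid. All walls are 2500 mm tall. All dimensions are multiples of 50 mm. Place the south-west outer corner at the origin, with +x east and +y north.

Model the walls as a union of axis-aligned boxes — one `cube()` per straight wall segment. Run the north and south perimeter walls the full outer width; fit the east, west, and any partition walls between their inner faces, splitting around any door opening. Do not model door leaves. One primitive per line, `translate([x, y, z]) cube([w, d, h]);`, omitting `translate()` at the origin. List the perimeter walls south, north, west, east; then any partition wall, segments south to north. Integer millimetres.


cube([5000, 200, 2500]);
translate([0, 2550, 0]) cube([5000, 200, 2500]);
translate([0, 200, 0]) cube([200, 2350, 2500]);
translate([4800, 200, 0]) cube([200, 2350, 2500]);
translate([3250, 200, 0]) cube([200, 750, 2500]);
translate([3250, 2200, 0]) cube([200, 350, 2500]);


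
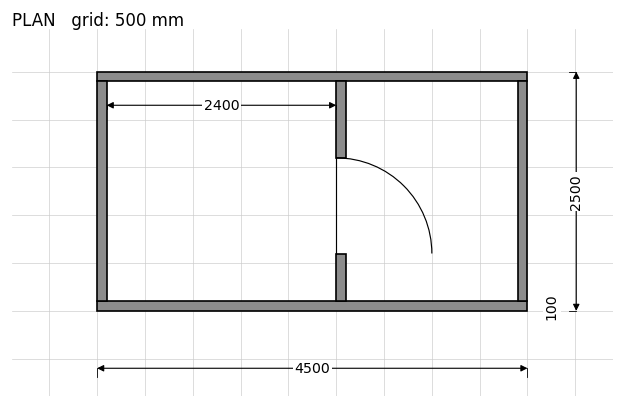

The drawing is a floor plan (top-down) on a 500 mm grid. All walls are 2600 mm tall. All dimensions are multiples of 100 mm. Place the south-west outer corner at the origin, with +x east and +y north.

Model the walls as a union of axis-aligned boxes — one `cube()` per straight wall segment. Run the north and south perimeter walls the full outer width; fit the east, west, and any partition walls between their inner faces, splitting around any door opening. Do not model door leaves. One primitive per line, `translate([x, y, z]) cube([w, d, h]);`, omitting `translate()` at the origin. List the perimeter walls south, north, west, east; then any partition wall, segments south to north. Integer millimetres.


cube([4500, 100, 2600]);
translate([0, 2400, 0]) cube([4500, 100, 2600]);
translate([0, 100, 0]) cube([100, 2300, 2600]);
translate([4400, 100, 0]) cube([100, 2300, 2600]);
translate([2500, 100, 0]) cube([100, 500, 2600]);
translate([2500, 1600, 0]) cube([100, 800, 2600]);


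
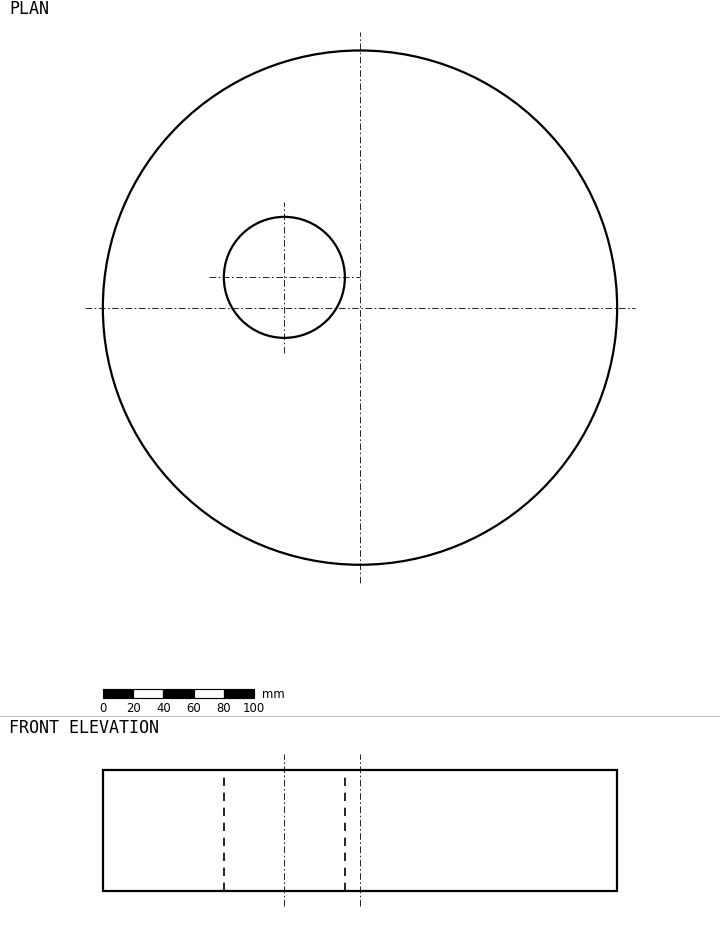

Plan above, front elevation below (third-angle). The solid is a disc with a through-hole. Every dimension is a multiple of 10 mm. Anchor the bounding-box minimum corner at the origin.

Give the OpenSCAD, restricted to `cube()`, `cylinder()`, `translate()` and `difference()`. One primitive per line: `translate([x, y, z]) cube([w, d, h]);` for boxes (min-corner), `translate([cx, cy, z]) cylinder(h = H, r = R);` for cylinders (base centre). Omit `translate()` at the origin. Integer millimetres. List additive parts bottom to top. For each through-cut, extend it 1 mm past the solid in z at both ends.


difference() {
  translate([170, 170, 0]) cylinder(h = 80, r = 170);
  translate([120, 190, -1]) cylinder(h = 82, r = 40);
}


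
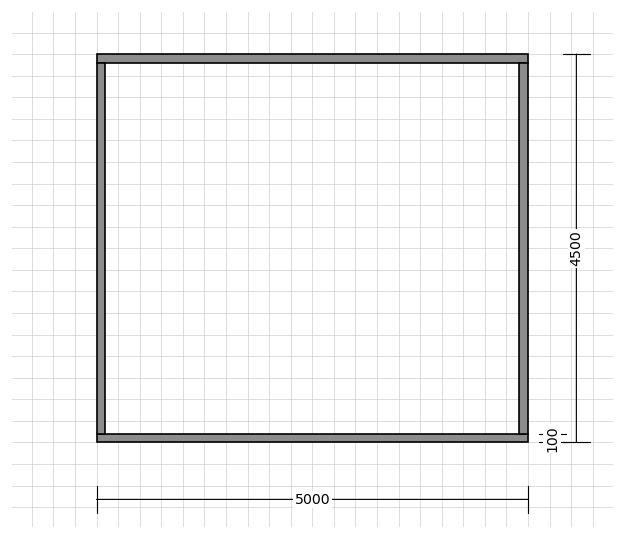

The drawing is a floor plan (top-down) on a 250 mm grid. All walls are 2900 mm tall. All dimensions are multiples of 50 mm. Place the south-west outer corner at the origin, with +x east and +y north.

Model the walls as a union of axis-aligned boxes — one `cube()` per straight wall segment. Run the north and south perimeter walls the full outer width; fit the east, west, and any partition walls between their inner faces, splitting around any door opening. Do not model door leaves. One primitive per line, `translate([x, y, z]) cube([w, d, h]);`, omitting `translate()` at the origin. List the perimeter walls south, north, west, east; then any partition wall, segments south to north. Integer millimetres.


cube([5000, 100, 2900]);
translate([0, 4400, 0]) cube([5000, 100, 2900]);
translate([0, 100, 0]) cube([100, 4300, 2900]);
translate([4900, 100, 0]) cube([100, 4300, 2900]);


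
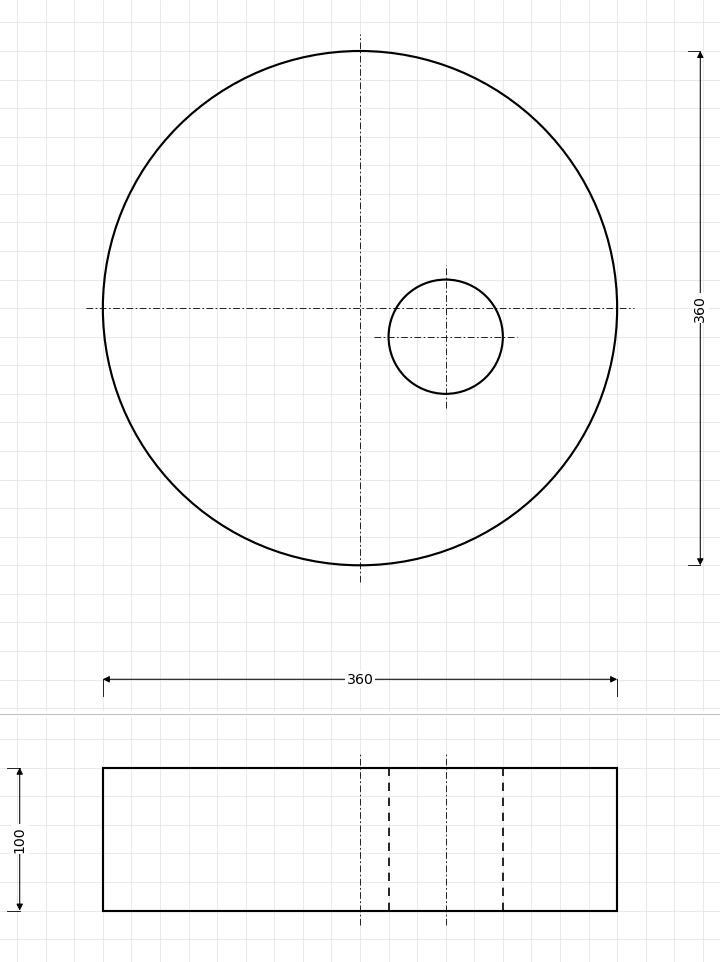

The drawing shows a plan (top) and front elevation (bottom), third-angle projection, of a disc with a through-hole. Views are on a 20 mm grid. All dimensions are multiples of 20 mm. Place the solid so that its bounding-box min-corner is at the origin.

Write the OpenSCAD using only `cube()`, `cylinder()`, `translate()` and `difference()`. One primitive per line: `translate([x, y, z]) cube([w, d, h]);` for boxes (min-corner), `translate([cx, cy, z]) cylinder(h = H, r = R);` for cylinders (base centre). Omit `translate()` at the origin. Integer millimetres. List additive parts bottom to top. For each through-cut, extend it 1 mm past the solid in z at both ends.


difference() {
  translate([180, 180, 0]) cylinder(h = 100, r = 180);
  translate([240, 160, -1]) cylinder(h = 102, r = 40);
}
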